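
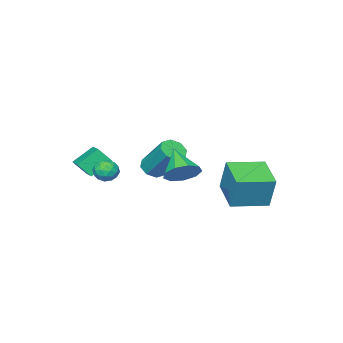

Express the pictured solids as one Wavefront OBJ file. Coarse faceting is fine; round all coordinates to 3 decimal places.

v 0.125 -1.366 0.396
v 0.796 -1.589 0.579
v 0.826 -0.176 2.186
v 0.155 0.046 2.004
v 0.803 -1.169 0.21
v 0.833 0.244 1.817
v 0.412 -0.865 -0.05
v 0.443 0.548 1.558
v -0.146 -0.855 -0.048
v -0.116 0.558 1.559
v -0.546 -1.144 0.214
v -0.516 0.269 1.821
v -0.553 -1.564 0.583
v -0.523 -0.151 2.19
v -0.163 -1.868 0.842
v -0.132 -0.455 2.45
v 0.396 -1.878 0.841
v 0.426 -0.465 2.448
v 3.053 -2.982 0.394
v 3.473 -3.511 1.145
v 2.052 -2.592 1.228
v 2.472 -3.121 1.979
v 3.828 -1.819 0.781
v 4.248 -2.348 1.532
v 2.827 -1.429 1.615
v 3.247 -1.958 2.366
v 3.402 3.743 2.438
v 4.257 3.461 2.628
v 2.798 2.617 3.482
v 4.088 3.919 3.025
v 3.599 4.295 3.148
v 3.017 4.413 2.938
v 2.615 4.217 2.495
v 2.582 3.8 2.025
v 2.932 3.356 1.748
v 3.502 3.093 1.795
v 4.025 3.135 2.142
v 3.284 -0.63 0.943
v 3.851 -0.359 1.211
v 3.489 -1.581 1.469
v 4.056 -1.31 1.737
v 3.442 -1.086 1.938
v 3.315 -0.498 1.612
v 4.025 -1.442 1.068
v 3.898 -0.854 0.742
v 4.309 -0.861 1.288
v 3.949 -0.641 1.826
v 3.391 -1.299 0.854
v 3.031 -1.079 1.392
v 3.549 -0.411 1.031
v 3.791 -1.529 1.649
v 3.43 -1.397 1.767
v 3.763 -1.238 1.925
v 3.235 -0.493 1.266
v 3.568 -0.334 1.424
v 3.328 -0.761 1.851
v 3.772 -1.606 1.256
v 4.105 -1.447 1.414
v 3.577 -0.702 0.755
v 3.91 -0.543 0.913
v 4.012 -1.179 0.829
v 4.152 -0.547 1.234
v 4.272 -1.105 1.543
v 4.254 -1.183 1.15
v 4.179 -0.838 0.958
v 3.94 -0.417 1.55
v 4.061 -0.976 1.859
v 3.7 -0.845 1.977
v 3.625 -0.499 1.786
v 4.209 -0.712 1.596
v 3.279 -0.964 0.821
v 3.4 -1.523 1.13
v 3.715 -1.441 0.894
v 3.64 -1.095 0.703
v 3.068 -0.835 1.137
v 3.188 -1.393 1.446
v 3.161 -1.102 1.722
v 3.086 -0.757 1.53
v 3.131 -1.228 1.084
v -3.398 2.342 -0.795
v -3.247 2.879 1.001
v -2.376 3.952 -1.362
v -2.225 4.489 0.433
v -1.715 1.331 -0.633
v -1.564 1.868 1.162
v -0.693 2.941 -1.201
v -0.542 3.478 0.595
f 2 1 5
f 2 5 3
f 3 5 6
f 3 6 4
f 5 1 7
f 5 7 6
f 6 7 8
f 6 8 4
f 7 1 9
f 7 9 8
f 8 9 10
f 8 10 4
f 9 1 11
f 9 11 10
f 10 11 12
f 10 12 4
f 11 1 13
f 11 13 12
f 12 13 14
f 12 14 4
f 13 1 15
f 13 15 14
f 14 15 16
f 14 16 4
f 15 1 17
f 15 17 16
f 16 17 18
f 16 18 4
f 17 1 2
f 17 2 18
f 18 2 3
f 18 3 4
f 20 22 19
f 23 20 19
f 19 22 21
f 21 23 19
f 20 26 22
f 24 20 23
f 24 26 20
f 22 26 21
f 25 23 21
f 21 26 25
f 25 24 23
f 26 24 25
f 28 27 30
f 28 30 29
f 30 27 31
f 30 31 29
f 31 27 32
f 31 32 29
f 32 27 33
f 32 33 29
f 33 27 34
f 33 34 29
f 34 27 35
f 34 35 29
f 35 27 36
f 35 36 29
f 36 27 37
f 36 37 29
f 37 27 28
f 37 28 29
f 38 75 54
f 75 49 78
f 54 78 43
f 75 78 54
f 38 54 50
f 54 43 55
f 50 55 39
f 54 55 50
f 38 50 59
f 50 39 60
f 59 60 45
f 50 60 59
f 38 59 71
f 59 45 74
f 71 74 48
f 59 74 71
f 38 71 75
f 71 48 79
f 75 79 49
f 71 79 75
f 39 55 66
f 55 43 69
f 66 69 47
f 55 69 66
f 43 78 56
f 78 49 77
f 56 77 42
f 78 77 56
f 49 79 76
f 79 48 72
f 76 72 40
f 79 72 76
f 48 74 73
f 74 45 61
f 73 61 44
f 74 61 73
f 45 60 65
f 60 39 62
f 65 62 46
f 60 62 65
f 41 67 53
f 67 47 68
f 53 68 42
f 67 68 53
f 41 53 51
f 53 42 52
f 51 52 40
f 53 52 51
f 41 51 58
f 51 40 57
f 58 57 44
f 51 57 58
f 41 58 63
f 58 44 64
f 63 64 46
f 58 64 63
f 41 63 67
f 63 46 70
f 67 70 47
f 63 70 67
f 42 68 56
f 68 47 69
f 56 69 43
f 68 69 56
f 40 52 76
f 52 42 77
f 76 77 49
f 52 77 76
f 44 57 73
f 57 40 72
f 73 72 48
f 57 72 73
f 46 64 65
f 64 44 61
f 65 61 45
f 64 61 65
f 47 70 66
f 70 46 62
f 66 62 39
f 70 62 66
f 81 83 80
f 84 81 80
f 80 83 82
f 82 84 80
f 81 87 83
f 85 81 84
f 85 87 81
f 83 87 82
f 86 84 82
f 82 87 86
f 86 85 84
f 87 85 86



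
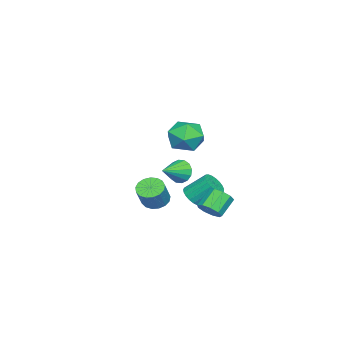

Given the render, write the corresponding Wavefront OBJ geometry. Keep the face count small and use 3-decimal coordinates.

v -0.15 2.333 -2.6
v 0.393 2.622 -2.074
v -0.646 2.937 -1.174
v -1.19 2.647 -1.7
v 0.222 3.027 -2.412
v -0.817 3.342 -1.512
v -0.123 3.106 -2.838
v -1.162 3.421 -1.939
v -0.481 2.824 -3.153
v -1.52 3.139 -2.253
v -0.684 2.311 -3.209
v -1.723 2.626 -2.309
v -0.638 1.809 -2.98
v -1.677 2.124 -2.08
v -0.364 1.552 -2.573
v -1.403 1.866 -1.673
v 0.01 1.66 -2.179
v -1.029 1.974 -1.279
v 0.309 2.083 -1.981
v -0.73 2.397 -1.082
v -3.383 -2.391 -3.977
v -2.765 -1.915 -4.406
v -1.859 -1.873 -3.051
v -2.477 -2.349 -2.623
v -3.024 -1.62 -4.241
v -2.119 -1.578 -2.886
v -3.366 -1.502 -4.016
v -2.461 -1.46 -2.662
v -3.712 -1.588 -3.782
v -2.806 -1.545 -2.428
v -3.982 -1.857 -3.593
v -3.077 -1.815 -2.239
v -4.115 -2.249 -3.492
v -3.21 -2.207 -2.137
v -4.08 -2.673 -3.502
v -3.175 -2.631 -2.147
v -3.886 -3.033 -3.621
v -2.98 -2.991 -2.266
v -3.576 -3.246 -3.821
v -2.67 -3.204 -2.467
v -3.222 -3.263 -4.058
v -2.316 -3.22 -2.703
v -2.905 -3.08 -4.275
v -1.999 -3.038 -2.921
v -2.697 -2.739 -4.425
v -1.791 -2.697 -3.07
v -2.646 -2.319 -4.472
v -1.741 -2.277 -3.117
v 1.025 2.441 3.446
v 2.2 2.347 3.134
v 1.26 0.993 4.766
v 2.435 0.899 4.454
v 2.038 1.889 5.047
v 1.893 2.784 4.231
v 1.567 0.556 3.669
v 1.422 1.451 2.853
v 2.536 1.183 3.272
v 2.826 2.006 4.124
v 0.634 1.334 3.776
v 0.924 2.157 4.628
v 1.143 1.087 0.872
v 1.517 1.349 0.167
v 2.537 0.593 1.428
v 1.531 1.691 0.436
v 1.441 1.871 0.821
v 1.27 1.84 1.22
v 1.066 1.608 1.526
v 0.882 1.236 1.656
v 0.769 0.824 1.576
v 0.755 0.482 1.307
v 0.846 0.303 0.922
v 1.016 0.333 0.523
v 1.22 0.565 0.217
v 1.404 0.937 0.087
v -2.402 0.391 -2.819
v -1.664 0.718 -2.961
v -1.979 1.935 -1.803
v -2.718 1.609 -1.661
v -1.859 0.882 -3.187
v -2.174 2.1 -2.029
v -2.148 0.962 -3.35
v -2.463 2.18 -2.191
v -2.481 0.943 -3.421
v -2.796 2.161 -2.262
v -2.8 0.829 -3.387
v -3.115 2.046 -2.229
v -3.051 0.639 -3.256
v -3.366 1.856 -2.097
v -3.189 0.406 -3.049
v -3.505 1.624 -1.89
v -3.192 0.171 -2.802
v -3.507 1.388 -1.644
v -3.058 -0.027 -2.559
v -3.373 1.191 -1.4
v -2.811 -0.152 -2.36
v -3.126 1.066 -1.201
v -2.493 -0.183 -2.241
v -2.808 1.035 -1.082
v -2.159 -0.115 -2.222
v -2.474 1.103 -1.063
v -1.868 0.041 -2.306
v -2.183 1.258 -1.147
v -1.669 0.257 -2.479
v -1.984 1.474 -1.32
v -1.597 0.496 -2.711
v -1.912 1.714 -1.552
f 2 1 5
f 2 5 3
f 3 5 6
f 3 6 4
f 5 1 7
f 5 7 6
f 6 7 8
f 6 8 4
f 7 1 9
f 7 9 8
f 8 9 10
f 8 10 4
f 9 1 11
f 9 11 10
f 10 11 12
f 10 12 4
f 11 1 13
f 11 13 12
f 12 13 14
f 12 14 4
f 13 1 15
f 13 15 14
f 14 15 16
f 14 16 4
f 15 1 17
f 15 17 16
f 16 17 18
f 16 18 4
f 17 1 19
f 17 19 18
f 18 19 20
f 18 20 4
f 19 1 2
f 19 2 20
f 20 2 3
f 20 3 4
f 22 21 25
f 22 25 23
f 23 25 26
f 23 26 24
f 25 21 27
f 25 27 26
f 26 27 28
f 26 28 24
f 27 21 29
f 27 29 28
f 28 29 30
f 28 30 24
f 29 21 31
f 29 31 30
f 30 31 32
f 30 32 24
f 31 21 33
f 31 33 32
f 32 33 34
f 32 34 24
f 33 21 35
f 33 35 34
f 34 35 36
f 34 36 24
f 35 21 37
f 35 37 36
f 36 37 38
f 36 38 24
f 37 21 39
f 37 39 38
f 38 39 40
f 38 40 24
f 39 21 41
f 39 41 40
f 40 41 42
f 40 42 24
f 41 21 43
f 41 43 42
f 42 43 44
f 42 44 24
f 43 21 45
f 43 45 44
f 44 45 46
f 44 46 24
f 45 21 47
f 45 47 46
f 46 47 48
f 46 48 24
f 47 21 22
f 47 22 48
f 48 22 23
f 48 23 24
f 49 60 54
f 49 54 50
f 49 50 56
f 49 56 59
f 49 59 60
f 50 54 58
f 54 60 53
f 60 59 51
f 59 56 55
f 56 50 57
f 52 58 53
f 52 53 51
f 52 51 55
f 52 55 57
f 52 57 58
f 53 58 54
f 51 53 60
f 55 51 59
f 57 55 56
f 58 57 50
f 62 61 64
f 62 64 63
f 64 61 65
f 64 65 63
f 65 61 66
f 65 66 63
f 66 61 67
f 66 67 63
f 67 61 68
f 67 68 63
f 68 61 69
f 68 69 63
f 69 61 70
f 69 70 63
f 70 61 71
f 70 71 63
f 71 61 72
f 71 72 63
f 72 61 73
f 72 73 63
f 73 61 74
f 73 74 63
f 74 61 62
f 74 62 63
f 76 75 79
f 76 79 77
f 77 79 80
f 77 80 78
f 79 75 81
f 79 81 80
f 80 81 82
f 80 82 78
f 81 75 83
f 81 83 82
f 82 83 84
f 82 84 78
f 83 75 85
f 83 85 84
f 84 85 86
f 84 86 78
f 85 75 87
f 85 87 86
f 86 87 88
f 86 88 78
f 87 75 89
f 87 89 88
f 88 89 90
f 88 90 78
f 89 75 91
f 89 91 90
f 90 91 92
f 90 92 78
f 91 75 93
f 91 93 92
f 92 93 94
f 92 94 78
f 93 75 95
f 93 95 94
f 94 95 96
f 94 96 78
f 95 75 97
f 95 97 96
f 96 97 98
f 96 98 78
f 97 75 99
f 97 99 98
f 98 99 100
f 98 100 78
f 99 75 101
f 99 101 100
f 100 101 102
f 100 102 78
f 101 75 103
f 101 103 102
f 102 103 104
f 102 104 78
f 103 75 105
f 103 105 104
f 104 105 106
f 104 106 78
f 105 75 76
f 105 76 106
f 106 76 77
f 106 77 78



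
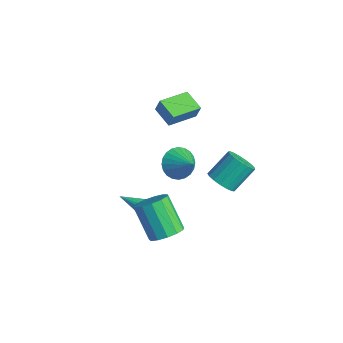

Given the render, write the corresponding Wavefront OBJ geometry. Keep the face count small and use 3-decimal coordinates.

v -2.879 1.101 3.377
v -2.576 1.205 4.24
v -3.044 2.857 3.224
v -2.742 2.961 4.087
v -1.638 1.179 2.933
v -1.336 1.283 3.796
v -1.804 2.935 2.78
v -1.501 3.039 3.643
v -4.4 3.433 -3.514
v -3.818 3.108 -4.338
v -3.04 3.567 -2.606
v -3.819 3.518 -4.396
v -3.909 3.914 -4.32
v -4.074 4.238 -4.122
v -4.288 4.438 -3.83
v -4.519 4.486 -3.491
v -4.733 4.373 -3.155
v -4.895 4.117 -2.873
v -4.982 3.757 -2.689
v -4.98 3.347 -2.631
v -4.89 2.951 -2.707
v -4.726 2.628 -2.906
v -4.511 2.427 -3.197
v -4.28 2.38 -3.537
v -4.067 2.492 -3.873
v -3.905 2.748 -4.154
v -1.467 0.202 -3.776
v -1.08 0.017 -3.161
v -3.053 -1.022 -3.144
v -1.249 0.287 -3.063
v -1.462 0.541 -3.107
v -1.676 0.727 -3.283
v -1.849 0.809 -3.556
v -1.946 0.771 -3.873
v -1.948 0.621 -4.171
v -1.855 0.387 -4.391
v -1.685 0.117 -4.488
v -1.472 -0.137 -4.445
v -1.258 -0.323 -4.269
v -1.086 -0.405 -3.995
v -0.989 -0.367 -3.678
v -0.987 -0.216 -3.38
v 0.668 2.95 -0.824
v 1.392 3.316 -1.19
v 1.356 4.596 0.018
v 0.632 4.23 0.384
v 1.068 3.502 -1.396
v 1.033 4.781 -0.188
v 0.653 3.561 -1.471
v 0.618 4.84 -0.263
v 0.242 3.48 -1.398
v 0.206 4.76 -0.19
v -0.073 3.278 -1.193
v -0.108 4.558 0.015
v -0.217 3.001 -0.904
v -0.253 4.28 0.304
v -0.159 2.712 -0.596
v -0.195 3.992 0.612
v 0.089 2.478 -0.341
v 0.053 3.757 0.867
v 0.469 2.352 -0.196
v 0.433 3.631 1.012
v 0.895 2.363 -0.195
v 0.859 3.642 1.013
v 1.269 2.508 -0.338
v 1.233 3.788 0.87
v 1.505 2.755 -0.593
v 1.469 4.035 0.615
v 1.549 3.047 -0.9
v 1.514 4.326 0.308
v 2.116 -1.189 -1.919
v 2.849 -1.008 -1.326
v 1.498 -1.151 0.391
v 0.764 -1.331 -0.201
v 2.636 -0.528 -1.455
v 1.284 -0.671 0.263
v 2.257 -0.258 -1.73
v 0.905 -0.401 -0.013
v 1.833 -0.283 -2.066
v 0.482 -0.426 -0.348
v 1.499 -0.596 -2.354
v 0.148 -0.739 -0.637
v 1.361 -1.096 -2.505
v 0.01 -1.239 -0.788
v 1.463 -1.627 -2.469
v 0.111 -1.77 -0.752
v 1.771 -2.018 -2.259
v 0.42 -2.161 -0.541
v 2.19 -2.145 -1.94
v 0.838 -2.288 -0.223
v 2.584 -1.969 -1.615
v 1.233 -2.112 0.102
v 2.83 -1.545 -1.386
v 1.479 -1.688 0.331
f 2 4 1
f 5 2 1
f 1 4 3
f 3 5 1
f 2 8 4
f 6 2 5
f 6 8 2
f 4 8 3
f 7 5 3
f 3 8 7
f 7 6 5
f 8 6 7
f 10 9 12
f 10 12 11
f 12 9 13
f 12 13 11
f 13 9 14
f 13 14 11
f 14 9 15
f 14 15 11
f 15 9 16
f 15 16 11
f 16 9 17
f 16 17 11
f 17 9 18
f 17 18 11
f 18 9 19
f 18 19 11
f 19 9 20
f 19 20 11
f 20 9 21
f 20 21 11
f 21 9 22
f 21 22 11
f 22 9 23
f 22 23 11
f 23 9 24
f 23 24 11
f 24 9 25
f 24 25 11
f 25 9 26
f 25 26 11
f 26 9 10
f 26 10 11
f 28 27 30
f 28 30 29
f 30 27 31
f 30 31 29
f 31 27 32
f 31 32 29
f 32 27 33
f 32 33 29
f 33 27 34
f 33 34 29
f 34 27 35
f 34 35 29
f 35 27 36
f 35 36 29
f 36 27 37
f 36 37 29
f 37 27 38
f 37 38 29
f 38 27 39
f 38 39 29
f 39 27 40
f 39 40 29
f 40 27 41
f 40 41 29
f 41 27 42
f 41 42 29
f 42 27 28
f 42 28 29
f 44 43 47
f 44 47 45
f 45 47 48
f 45 48 46
f 47 43 49
f 47 49 48
f 48 49 50
f 48 50 46
f 49 43 51
f 49 51 50
f 50 51 52
f 50 52 46
f 51 43 53
f 51 53 52
f 52 53 54
f 52 54 46
f 53 43 55
f 53 55 54
f 54 55 56
f 54 56 46
f 55 43 57
f 55 57 56
f 56 57 58
f 56 58 46
f 57 43 59
f 57 59 58
f 58 59 60
f 58 60 46
f 59 43 61
f 59 61 60
f 60 61 62
f 60 62 46
f 61 43 63
f 61 63 62
f 62 63 64
f 62 64 46
f 63 43 65
f 63 65 64
f 64 65 66
f 64 66 46
f 65 43 67
f 65 67 66
f 66 67 68
f 66 68 46
f 67 43 69
f 67 69 68
f 68 69 70
f 68 70 46
f 69 43 44
f 69 44 70
f 70 44 45
f 70 45 46
f 72 71 75
f 72 75 73
f 73 75 76
f 73 76 74
f 75 71 77
f 75 77 76
f 76 77 78
f 76 78 74
f 77 71 79
f 77 79 78
f 78 79 80
f 78 80 74
f 79 71 81
f 79 81 80
f 80 81 82
f 80 82 74
f 81 71 83
f 81 83 82
f 82 83 84
f 82 84 74
f 83 71 85
f 83 85 84
f 84 85 86
f 84 86 74
f 85 71 87
f 85 87 86
f 86 87 88
f 86 88 74
f 87 71 89
f 87 89 88
f 88 89 90
f 88 90 74
f 89 71 91
f 89 91 90
f 90 91 92
f 90 92 74
f 91 71 93
f 91 93 92
f 92 93 94
f 92 94 74
f 93 71 72
f 93 72 94
f 94 72 73
f 94 73 74



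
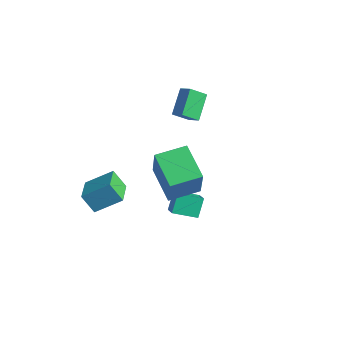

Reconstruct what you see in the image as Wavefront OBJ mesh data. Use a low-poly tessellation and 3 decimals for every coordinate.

v -1.394 -3.41 -4.438
v -2.036 -3.729 -3.414
v -0.522 -2.229 -3.524
v -1.164 -2.548 -2.5
v -0.276 -4.512 -4.08
v -0.918 -4.831 -3.056
v 0.596 -3.331 -3.166
v -0.046 -3.65 -2.142
v 2.032 -2.521 -0.039
v 2.71 -2.962 1.932
v 2.586 -0.901 0.134
v 3.264 -1.343 2.104
v 3.896 -3.077 -0.804
v 4.574 -3.519 1.166
v 4.45 -1.458 -0.632
v 5.128 -1.899 1.339
v 1.664 -1.245 -4.49
v 2.418 -1.603 -3.958
v 1.321 -0.569 -3.547
v 2.075 -0.927 -3.015
v 2.485 -0.193 -4.945
v 3.239 -0.551 -4.413
v 2.142 0.483 -4.002
v 2.896 0.125 -3.47
v -1.09 2.498 -1.154
v -1.438 1.627 -0.422
v -1.788 3.65 -0.117
v -2.136 2.779 0.616
v -0.364 2.561 -0.736
v -0.712 1.69 -0.003
v -1.062 3.713 0.302
v -1.41 2.842 1.034
f 2 4 1
f 5 2 1
f 1 4 3
f 3 5 1
f 2 8 4
f 6 2 5
f 6 8 2
f 4 8 3
f 7 5 3
f 3 8 7
f 7 6 5
f 8 6 7
f 10 12 9
f 13 10 9
f 9 12 11
f 11 13 9
f 10 16 12
f 14 10 13
f 14 16 10
f 12 16 11
f 15 13 11
f 11 16 15
f 15 14 13
f 16 14 15
f 18 20 17
f 21 18 17
f 17 20 19
f 19 21 17
f 18 24 20
f 22 18 21
f 22 24 18
f 20 24 19
f 23 21 19
f 19 24 23
f 23 22 21
f 24 22 23
f 26 28 25
f 29 26 25
f 25 28 27
f 27 29 25
f 26 32 28
f 30 26 29
f 30 32 26
f 28 32 27
f 31 29 27
f 27 32 31
f 31 30 29
f 32 30 31



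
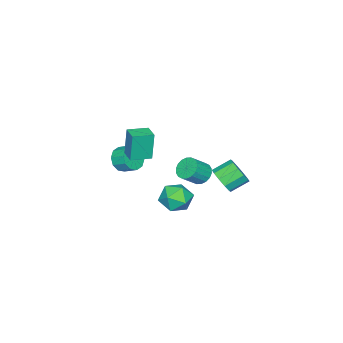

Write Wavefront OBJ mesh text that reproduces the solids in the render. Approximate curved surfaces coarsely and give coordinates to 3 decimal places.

v 1.17 3.485 -2.16
v 1.842 4.108 -1.953
v 0.963 4.838 -1.293
v 0.29 4.215 -1.5
v 1.598 4.268 -2.455
v 0.719 4.998 -1.795
v 1.19 4.129 -2.845
v 0.311 4.859 -2.184
v 0.774 3.744 -2.973
v -0.105 4.474 -2.312
v 0.509 3.26 -2.79
v -0.37 3.99 -2.13
v 0.497 2.862 -2.367
v -0.382 3.592 -1.707
v 0.741 2.702 -1.865
v -0.138 3.432 -1.205
v 1.149 2.841 -1.476
v 0.27 3.571 -0.815
v 1.565 3.226 -1.348
v 0.686 3.956 -0.687
v 1.83 3.71 -1.53
v 0.951 4.44 -0.87
v -0.359 -4.43 -4.139
v 0.382 -4.693 -3.644
v 0.381 -3.792 -3.165
v -0.361 -3.53 -3.661
v 0.57 -4.438 -4.123
v 0.569 -3.537 -3.645
v 0.403 -4.18 -4.609
v 0.402 -3.279 -4.13
v -0.055 -4.018 -4.915
v -0.056 -3.117 -4.437
v -0.63 -4.013 -4.925
v -0.631 -3.112 -4.447
v -1.101 -4.168 -4.635
v -1.102 -3.267 -4.156
v -1.289 -4.423 -4.155
v -1.29 -3.522 -3.677
v -1.122 -4.681 -3.67
v -1.123 -3.78 -3.191
v -0.664 -4.843 -3.363
v -0.665 -3.942 -2.885
v -0.089 -4.848 -3.353
v -0.09 -3.947 -2.875
v 1.932 2.126 -3.451
v 3.041 2.24 -3.435
v 2.119 0.36 -3.765
v 3.228 0.474 -3.749
v 2.641 0.597 -2.809
v 2.525 1.688 -2.615
v 2.635 0.912 -4.585
v 2.519 2.003 -4.391
v 3.475 1.49 -4.135
v 3.479 1.295 -3.038
v 1.681 1.305 -4.162
v 1.685 1.11 -3.065
v -1.671 0.412 -4.412
v -1.215 0.115 -5.025
v -0.252 -0.31 -4.101
v -0.709 -0.012 -3.488
v -1.094 0.458 -4.992
v -0.131 0.033 -4.069
v -1.088 0.792 -4.845
v -0.125 0.367 -3.922
v -1.197 1.051 -4.612
v -0.235 0.626 -3.689
v -1.4 1.183 -4.339
v -0.438 0.758 -3.416
v -1.657 1.163 -4.081
v -0.695 0.738 -3.158
v -1.917 0.994 -3.888
v -0.954 0.569 -2.965
v -2.128 0.71 -3.799
v -1.165 0.285 -2.875
v -2.249 0.367 -3.831
v -1.286 -0.058 -2.908
v -2.255 0.033 -3.978
v -1.292 -0.392 -3.055
v -2.145 -0.226 -4.211
v -1.183 -0.651 -3.288
v -1.942 -0.358 -4.484
v -0.98 -0.783 -3.561
v -1.685 -0.338 -4.742
v -0.723 -0.763 -3.819
v -1.426 -0.169 -4.935
v -0.463 -0.594 -4.012
v 1.271 -3.107 -2.102
v 1.035 -3.085 -0.176
v 0.231 -2.257 -2.239
v -0.005 -2.236 -0.314
v 1.965 -2.244 -2.026
v 1.729 -2.223 -0.101
v 0.925 -1.395 -2.164
v 0.689 -1.373 -0.238
f 2 1 5
f 2 5 3
f 3 5 6
f 3 6 4
f 5 1 7
f 5 7 6
f 6 7 8
f 6 8 4
f 7 1 9
f 7 9 8
f 8 9 10
f 8 10 4
f 9 1 11
f 9 11 10
f 10 11 12
f 10 12 4
f 11 1 13
f 11 13 12
f 12 13 14
f 12 14 4
f 13 1 15
f 13 15 14
f 14 15 16
f 14 16 4
f 15 1 17
f 15 17 16
f 16 17 18
f 16 18 4
f 17 1 19
f 17 19 18
f 18 19 20
f 18 20 4
f 19 1 21
f 19 21 20
f 20 21 22
f 20 22 4
f 21 1 2
f 21 2 22
f 22 2 3
f 22 3 4
f 24 23 27
f 24 27 25
f 25 27 28
f 25 28 26
f 27 23 29
f 27 29 28
f 28 29 30
f 28 30 26
f 29 23 31
f 29 31 30
f 30 31 32
f 30 32 26
f 31 23 33
f 31 33 32
f 32 33 34
f 32 34 26
f 33 23 35
f 33 35 34
f 34 35 36
f 34 36 26
f 35 23 37
f 35 37 36
f 36 37 38
f 36 38 26
f 37 23 39
f 37 39 38
f 38 39 40
f 38 40 26
f 39 23 41
f 39 41 40
f 40 41 42
f 40 42 26
f 41 23 43
f 41 43 42
f 42 43 44
f 42 44 26
f 43 23 24
f 43 24 44
f 44 24 25
f 44 25 26
f 45 56 50
f 45 50 46
f 45 46 52
f 45 52 55
f 45 55 56
f 46 50 54
f 50 56 49
f 56 55 47
f 55 52 51
f 52 46 53
f 48 54 49
f 48 49 47
f 48 47 51
f 48 51 53
f 48 53 54
f 49 54 50
f 47 49 56
f 51 47 55
f 53 51 52
f 54 53 46
f 58 57 61
f 58 61 59
f 59 61 62
f 59 62 60
f 61 57 63
f 61 63 62
f 62 63 64
f 62 64 60
f 63 57 65
f 63 65 64
f 64 65 66
f 64 66 60
f 65 57 67
f 65 67 66
f 66 67 68
f 66 68 60
f 67 57 69
f 67 69 68
f 68 69 70
f 68 70 60
f 69 57 71
f 69 71 70
f 70 71 72
f 70 72 60
f 71 57 73
f 71 73 72
f 72 73 74
f 72 74 60
f 73 57 75
f 73 75 74
f 74 75 76
f 74 76 60
f 75 57 77
f 75 77 76
f 76 77 78
f 76 78 60
f 77 57 79
f 77 79 78
f 78 79 80
f 78 80 60
f 79 57 81
f 79 81 80
f 80 81 82
f 80 82 60
f 81 57 83
f 81 83 82
f 82 83 84
f 82 84 60
f 83 57 85
f 83 85 84
f 84 85 86
f 84 86 60
f 85 57 58
f 85 58 86
f 86 58 59
f 86 59 60
f 88 90 87
f 91 88 87
f 87 90 89
f 89 91 87
f 88 94 90
f 92 88 91
f 92 94 88
f 90 94 89
f 93 91 89
f 89 94 93
f 93 92 91
f 94 92 93



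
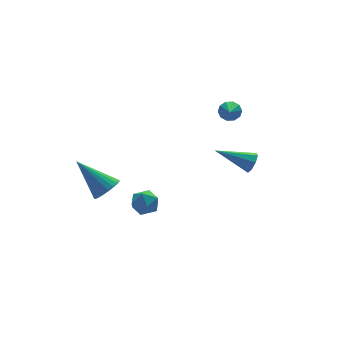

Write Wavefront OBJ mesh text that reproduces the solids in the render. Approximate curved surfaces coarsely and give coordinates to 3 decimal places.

v 3.823 0.611 0.798
v 4.076 0.778 1.233
v 3.337 -0.171 1.382
v 3.792 0.94 1.213
v 3.52 0.976 1.035
v 3.363 0.873 0.766
v 3.382 0.67 0.51
v 3.569 0.444 0.364
v 3.853 0.282 0.383
v 4.126 0.246 0.562
v 4.283 0.349 0.83
v 4.264 0.552 1.086
v -1.656 1.852 -3.29
v -1 2.177 -3.183
v -2.504 3.108 -1.91
v -1.119 2.347 -3.41
v -1.33 2.431 -3.617
v -1.598 2.415 -3.767
v -1.876 2.302 -3.835
v -2.116 2.111 -3.809
v -2.276 1.875 -3.693
v -2.329 1.635 -3.507
v -2.266 1.433 -3.284
v -2.097 1.303 -3.062
v -1.851 1.269 -2.88
v -1.572 1.335 -2.768
v -1.307 1.49 -2.747
v -1.103 1.708 -2.82
v -0.994 1.951 -2.974
v -1.941 -2.633 -0.112
v -1.702 -2.952 -0.667
v -2.958 -3.008 -0.333
v -2.719 -3.327 -0.888
v -2.543 -3.547 -0.265
v -1.915 -3.316 -0.129
v -2.745 -2.644 -0.871
v -2.117 -2.413 -0.735
v -2.199 -2.959 -1.136
v -2.075 -3.517 -0.762
v -2.585 -2.443 -0.238
v -2.461 -3.001 0.136
v 2.904 -2.826 -0.045
v 3.241 -2.606 0.314
v 1.576 -1.954 0.665
v 3.206 -2.379 -0.03
v 2.994 -2.414 -0.383
v 2.729 -2.691 -0.538
v 2.566 -3.047 -0.405
v 2.601 -3.273 -0.061
v 2.813 -3.238 0.292
v 3.078 -2.962 0.447
f 2 1 4
f 2 4 3
f 4 1 5
f 4 5 3
f 5 1 6
f 5 6 3
f 6 1 7
f 6 7 3
f 7 1 8
f 7 8 3
f 8 1 9
f 8 9 3
f 9 1 10
f 9 10 3
f 10 1 11
f 10 11 3
f 11 1 12
f 11 12 3
f 12 1 2
f 12 2 3
f 14 13 16
f 14 16 15
f 16 13 17
f 16 17 15
f 17 13 18
f 17 18 15
f 18 13 19
f 18 19 15
f 19 13 20
f 19 20 15
f 20 13 21
f 20 21 15
f 21 13 22
f 21 22 15
f 22 13 23
f 22 23 15
f 23 13 24
f 23 24 15
f 24 13 25
f 24 25 15
f 25 13 26
f 25 26 15
f 26 13 27
f 26 27 15
f 27 13 28
f 27 28 15
f 28 13 29
f 28 29 15
f 29 13 14
f 29 14 15
f 30 41 35
f 30 35 31
f 30 31 37
f 30 37 40
f 30 40 41
f 31 35 39
f 35 41 34
f 41 40 32
f 40 37 36
f 37 31 38
f 33 39 34
f 33 34 32
f 33 32 36
f 33 36 38
f 33 38 39
f 34 39 35
f 32 34 41
f 36 32 40
f 38 36 37
f 39 38 31
f 43 42 45
f 43 45 44
f 45 42 46
f 45 46 44
f 46 42 47
f 46 47 44
f 47 42 48
f 47 48 44
f 48 42 49
f 48 49 44
f 49 42 50
f 49 50 44
f 50 42 51
f 50 51 44
f 51 42 43
f 51 43 44



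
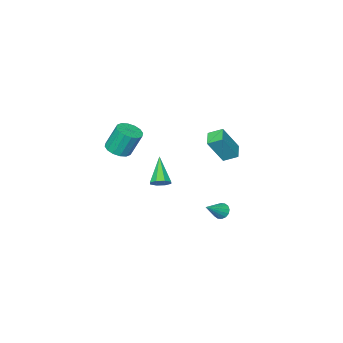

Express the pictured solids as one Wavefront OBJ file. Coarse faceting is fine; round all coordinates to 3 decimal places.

v 1.627 -3.271 1.667
v 2.106 -2.541 1.558
v 1.632 -1.979 3.244
v 1.153 -2.709 3.353
v 1.691 -2.433 1.405
v 1.217 -1.871 3.092
v 1.258 -2.55 1.323
v 0.784 -1.988 3.009
v 0.924 -2.86 1.332
v 0.451 -2.298 3.019
v 0.779 -3.28 1.431
v 0.305 -2.718 3.118
v 0.861 -3.698 1.594
v 0.387 -3.135 3.28
v 1.148 -4.001 1.776
v 0.674 -3.439 3.462
v 1.563 -4.109 1.928
v 1.089 -3.547 3.615
v 1.996 -3.992 2.011
v 1.522 -3.43 3.697
v 2.329 -3.682 2.001
v 1.856 -3.12 3.688
v 2.475 -3.262 1.902
v 2.001 -2.7 3.589
v 2.393 -2.845 1.74
v 1.919 -2.282 3.426
v -1.206 2.891 -2.158
v -0.859 2.95 -2.644
v 0.126 2.949 -1.202
v -0.932 3.241 -2.561
v -1.077 3.437 -2.37
v -1.257 3.488 -2.122
v -1.424 3.378 -1.884
v -1.532 3.138 -1.719
v -1.552 2.832 -1.672
v -1.48 2.542 -1.755
v -1.334 2.345 -1.946
v -1.154 2.294 -2.194
v -0.988 2.404 -2.432
v -0.88 2.644 -2.597
v -4.581 -0.494 0.295
v -5.146 0.254 0.767
v -3.808 0.275 -0.001
v -4.373 1.024 0.471
v -3.547 -0.844 2.089
v -4.112 -0.095 2.561
v -2.774 -0.074 1.793
v -3.339 0.674 2.265
v 4.373 3.729 3.084
v 4.942 3.461 3.247
v 3.467 2.611 4.416
v 4.838 3.866 3.516
v 4.462 4.191 3.533
v 4.033 4.245 3.286
v 3.803 3.996 2.922
v 3.907 3.591 2.652
v 4.284 3.267 2.636
v 4.712 3.213 2.882
f 2 1 5
f 2 5 3
f 3 5 6
f 3 6 4
f 5 1 7
f 5 7 6
f 6 7 8
f 6 8 4
f 7 1 9
f 7 9 8
f 8 9 10
f 8 10 4
f 9 1 11
f 9 11 10
f 10 11 12
f 10 12 4
f 11 1 13
f 11 13 12
f 12 13 14
f 12 14 4
f 13 1 15
f 13 15 14
f 14 15 16
f 14 16 4
f 15 1 17
f 15 17 16
f 16 17 18
f 16 18 4
f 17 1 19
f 17 19 18
f 18 19 20
f 18 20 4
f 19 1 21
f 19 21 20
f 20 21 22
f 20 22 4
f 21 1 23
f 21 23 22
f 22 23 24
f 22 24 4
f 23 1 25
f 23 25 24
f 24 25 26
f 24 26 4
f 25 1 2
f 25 2 26
f 26 2 3
f 26 3 4
f 28 27 30
f 28 30 29
f 30 27 31
f 30 31 29
f 31 27 32
f 31 32 29
f 32 27 33
f 32 33 29
f 33 27 34
f 33 34 29
f 34 27 35
f 34 35 29
f 35 27 36
f 35 36 29
f 36 27 37
f 36 37 29
f 37 27 38
f 37 38 29
f 38 27 39
f 38 39 29
f 39 27 40
f 39 40 29
f 40 27 28
f 40 28 29
f 42 44 41
f 45 42 41
f 41 44 43
f 43 45 41
f 42 48 44
f 46 42 45
f 46 48 42
f 44 48 43
f 47 45 43
f 43 48 47
f 47 46 45
f 48 46 47
f 50 49 52
f 50 52 51
f 52 49 53
f 52 53 51
f 53 49 54
f 53 54 51
f 54 49 55
f 54 55 51
f 55 49 56
f 55 56 51
f 56 49 57
f 56 57 51
f 57 49 58
f 57 58 51
f 58 49 50
f 58 50 51



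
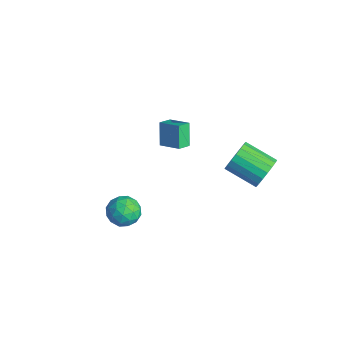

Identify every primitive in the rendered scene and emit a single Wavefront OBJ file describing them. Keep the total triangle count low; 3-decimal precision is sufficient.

v 0.408 -2.092 -1.161
v 1.151 -2.464 -0.606
v 0.469 -3.396 -2.114
v 1.212 -3.768 -1.559
v 0.289 -3.704 -1.181
v 0.251 -2.898 -0.592
v 1.369 -2.962 -2.128
v 1.331 -2.156 -1.539
v 1.744 -3.001 -1.203
v 1.077 -3.46 -0.618
v 0.543 -2.4 -2.102
v -0.124 -2.859 -1.517
v 0.774 -2.164 -0.8
v 0.846 -3.696 -1.92
v 0.304 -3.659 -1.698
v 0.74 -3.877 -1.372
v 0.245 -2.419 -0.792
v 0.682 -2.637 -0.465
v 0.175 -3.366 -0.804
v 0.938 -3.223 -2.255
v 1.375 -3.441 -1.928
v 0.88 -1.983 -1.348
v 1.316 -2.201 -1.022
v 1.445 -2.494 -1.916
v 1.559 -2.698 -0.824
v 1.595 -3.464 -1.384
v 1.688 -2.991 -1.719
v 1.665 -2.517 -1.373
v 1.167 -2.967 -0.48
v 1.203 -3.734 -1.041
v 0.661 -3.696 -0.819
v 0.638 -3.223 -0.473
v 1.516 -3.283 -0.831
v 0.417 -2.126 -1.679
v 0.453 -2.893 -2.24
v 0.982 -2.637 -2.247
v 0.959 -2.164 -1.901
v 0.025 -2.396 -1.336
v 0.061 -3.162 -1.896
v -0.045 -3.343 -1.347
v -0.068 -2.869 -1.001
v 0.104 -2.577 -1.889
v 4.274 3.568 2.307
v 4.851 3.307 3.054
v 3.423 2.231 3.781
v 2.846 2.492 3.033
v 4.656 3.667 3.204
v 3.228 2.591 3.93
v 4.385 4.007 3.175
v 2.957 2.932 3.902
v 4.092 4.261 2.975
v 2.664 3.185 3.702
v 3.835 4.377 2.642
v 2.407 3.302 3.369
v 3.665 4.333 2.243
v 2.237 3.258 2.97
v 3.616 4.137 1.856
v 2.188 3.062 2.583
v 3.697 3.829 1.559
v 2.269 2.753 2.286
v 3.892 3.469 1.41
v 2.464 2.393 2.136
v 4.163 3.128 1.438
v 2.735 2.053 2.165
v 4.456 2.875 1.638
v 3.028 1.799 2.365
v 4.713 2.758 1.971
v 3.285 1.683 2.698
v 4.883 2.802 2.37
v 3.455 1.727 3.097
v 4.932 2.998 2.757
v 3.504 1.923 3.484
v -3.559 1.258 0.518
v -2.444 1.877 0.96
v -3.848 2.026 0.171
v -2.732 2.645 0.614
v -2.868 0.935 -0.774
v -1.752 1.554 -0.331
v -3.156 1.703 -1.12
v -2.041 2.322 -0.678
f 1 38 17
f 38 12 41
f 17 41 6
f 38 41 17
f 1 17 13
f 17 6 18
f 13 18 2
f 17 18 13
f 1 13 22
f 13 2 23
f 22 23 8
f 13 23 22
f 1 22 34
f 22 8 37
f 34 37 11
f 22 37 34
f 1 34 38
f 34 11 42
f 38 42 12
f 34 42 38
f 2 18 29
f 18 6 32
f 29 32 10
f 18 32 29
f 6 41 19
f 41 12 40
f 19 40 5
f 41 40 19
f 12 42 39
f 42 11 35
f 39 35 3
f 42 35 39
f 11 37 36
f 37 8 24
f 36 24 7
f 37 24 36
f 8 23 28
f 23 2 25
f 28 25 9
f 23 25 28
f 4 30 16
f 30 10 31
f 16 31 5
f 30 31 16
f 4 16 14
f 16 5 15
f 14 15 3
f 16 15 14
f 4 14 21
f 14 3 20
f 21 20 7
f 14 20 21
f 4 21 26
f 21 7 27
f 26 27 9
f 21 27 26
f 4 26 30
f 26 9 33
f 30 33 10
f 26 33 30
f 5 31 19
f 31 10 32
f 19 32 6
f 31 32 19
f 3 15 39
f 15 5 40
f 39 40 12
f 15 40 39
f 7 20 36
f 20 3 35
f 36 35 11
f 20 35 36
f 9 27 28
f 27 7 24
f 28 24 8
f 27 24 28
f 10 33 29
f 33 9 25
f 29 25 2
f 33 25 29
f 44 43 47
f 44 47 45
f 45 47 48
f 45 48 46
f 47 43 49
f 47 49 48
f 48 49 50
f 48 50 46
f 49 43 51
f 49 51 50
f 50 51 52
f 50 52 46
f 51 43 53
f 51 53 52
f 52 53 54
f 52 54 46
f 53 43 55
f 53 55 54
f 54 55 56
f 54 56 46
f 55 43 57
f 55 57 56
f 56 57 58
f 56 58 46
f 57 43 59
f 57 59 58
f 58 59 60
f 58 60 46
f 59 43 61
f 59 61 60
f 60 61 62
f 60 62 46
f 61 43 63
f 61 63 62
f 62 63 64
f 62 64 46
f 63 43 65
f 63 65 64
f 64 65 66
f 64 66 46
f 65 43 67
f 65 67 66
f 66 67 68
f 66 68 46
f 67 43 69
f 67 69 68
f 68 69 70
f 68 70 46
f 69 43 71
f 69 71 70
f 70 71 72
f 70 72 46
f 71 43 44
f 71 44 72
f 72 44 45
f 72 45 46
f 74 76 73
f 77 74 73
f 73 76 75
f 75 77 73
f 74 80 76
f 78 74 77
f 78 80 74
f 76 80 75
f 79 77 75
f 75 80 79
f 79 78 77
f 80 78 79



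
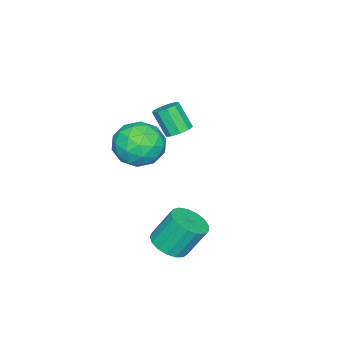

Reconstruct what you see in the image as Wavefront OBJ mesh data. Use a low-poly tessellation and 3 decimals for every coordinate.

v 1.321 3.578 -1.492
v 1.901 4.21 -1.637
v 1.478 4.915 -0.252
v 0.899 4.282 -0.108
v 1.552 4.352 -1.815
v 1.13 5.056 -0.431
v 1.151 4.316 -1.92
v 0.728 5.02 -0.535
v 0.788 4.111 -1.926
v 0.366 4.815 -0.542
v 0.548 3.784 -1.833
v 0.125 4.488 -0.449
v 0.485 3.41 -1.662
v 0.062 4.114 -0.278
v 0.613 3.074 -1.452
v 0.191 3.778 -0.068
v 0.904 2.854 -1.252
v 0.481 3.558 0.133
v 1.29 2.799 -1.106
v 0.867 3.503 0.279
v 1.684 2.923 -1.049
v 1.261 3.627 0.336
v 1.994 3.197 -1.093
v 1.571 3.901 0.291
v 2.15 3.558 -1.229
v 1.728 4.262 0.156
v 2.117 3.924 -1.425
v 1.694 4.628 -0.041
v -3.139 1.473 1.782
v -2.676 1.785 2.028
v -2.799 1.06 3.183
v -3.261 0.747 2.938
v -3.037 1.977 2.11
v -3.16 1.252 3.265
v -3.446 1.933 2.038
v -3.569 1.208 3.194
v -3.711 1.674 1.847
v -3.834 0.948 3.003
v -3.708 1.32 1.626
v -3.831 0.595 2.781
v -3.439 1.038 1.477
v -3.562 0.313 2.633
v -3.029 0.959 1.472
v -3.152 0.234 2.627
v -2.671 1.121 1.611
v -2.794 0.395 2.767
v -2.531 1.447 1.831
v -2.654 0.722 2.986
v 0.02 2.406 3.861
v 0.561 2.637 2.89
v 1.499 1.503 4.47
v 2.04 1.734 3.499
v 1.812 2.569 4.234
v 0.897 3.127 3.858
v 1.163 1.013 3.502
v 0.248 1.571 3.126
v 1.267 1.776 2.668
v 1.668 2.738 3.12
v 0.392 1.402 4.24
v 0.793 2.364 4.692
v 0.16 2.601 3.322
v 1.9 1.539 4.038
v 1.765 2.029 4.47
v 2.083 2.165 3.899
v 0.358 2.889 3.891
v 0.676 3.025 3.32
v 1.411 2.984 4.11
v 1.384 1.115 4.04
v 1.702 1.251 3.469
v -0.023 1.975 3.461
v 0.295 2.111 2.89
v 0.649 1.156 3.25
v 0.894 2.231 2.621
v 1.763 1.7 2.979
v 1.248 1.276 2.981
v 0.71 1.604 2.759
v 1.129 2.796 2.887
v 1.999 2.265 3.245
v 1.865 2.756 3.677
v 1.327 3.084 3.456
v 1.545 2.29 2.756
v 0.061 1.875 4.115
v 0.931 1.344 4.473
v 0.733 1.056 3.904
v 0.195 1.384 3.683
v 0.297 2.44 4.381
v 1.166 1.909 4.739
v 1.35 2.536 4.601
v 0.812 2.864 4.379
v 0.515 1.85 4.604
f 2 1 5
f 2 5 3
f 3 5 6
f 3 6 4
f 5 1 7
f 5 7 6
f 6 7 8
f 6 8 4
f 7 1 9
f 7 9 8
f 8 9 10
f 8 10 4
f 9 1 11
f 9 11 10
f 10 11 12
f 10 12 4
f 11 1 13
f 11 13 12
f 12 13 14
f 12 14 4
f 13 1 15
f 13 15 14
f 14 15 16
f 14 16 4
f 15 1 17
f 15 17 16
f 16 17 18
f 16 18 4
f 17 1 19
f 17 19 18
f 18 19 20
f 18 20 4
f 19 1 21
f 19 21 20
f 20 21 22
f 20 22 4
f 21 1 23
f 21 23 22
f 22 23 24
f 22 24 4
f 23 1 25
f 23 25 24
f 24 25 26
f 24 26 4
f 25 1 27
f 25 27 26
f 26 27 28
f 26 28 4
f 27 1 2
f 27 2 28
f 28 2 3
f 28 3 4
f 30 29 33
f 30 33 31
f 31 33 34
f 31 34 32
f 33 29 35
f 33 35 34
f 34 35 36
f 34 36 32
f 35 29 37
f 35 37 36
f 36 37 38
f 36 38 32
f 37 29 39
f 37 39 38
f 38 39 40
f 38 40 32
f 39 29 41
f 39 41 40
f 40 41 42
f 40 42 32
f 41 29 43
f 41 43 42
f 42 43 44
f 42 44 32
f 43 29 45
f 43 45 44
f 44 45 46
f 44 46 32
f 45 29 47
f 45 47 46
f 46 47 48
f 46 48 32
f 47 29 30
f 47 30 48
f 48 30 31
f 48 31 32
f 49 86 65
f 86 60 89
f 65 89 54
f 86 89 65
f 49 65 61
f 65 54 66
f 61 66 50
f 65 66 61
f 49 61 70
f 61 50 71
f 70 71 56
f 61 71 70
f 49 70 82
f 70 56 85
f 82 85 59
f 70 85 82
f 49 82 86
f 82 59 90
f 86 90 60
f 82 90 86
f 50 66 77
f 66 54 80
f 77 80 58
f 66 80 77
f 54 89 67
f 89 60 88
f 67 88 53
f 89 88 67
f 60 90 87
f 90 59 83
f 87 83 51
f 90 83 87
f 59 85 84
f 85 56 72
f 84 72 55
f 85 72 84
f 56 71 76
f 71 50 73
f 76 73 57
f 71 73 76
f 52 78 64
f 78 58 79
f 64 79 53
f 78 79 64
f 52 64 62
f 64 53 63
f 62 63 51
f 64 63 62
f 52 62 69
f 62 51 68
f 69 68 55
f 62 68 69
f 52 69 74
f 69 55 75
f 74 75 57
f 69 75 74
f 52 74 78
f 74 57 81
f 78 81 58
f 74 81 78
f 53 79 67
f 79 58 80
f 67 80 54
f 79 80 67
f 51 63 87
f 63 53 88
f 87 88 60
f 63 88 87
f 55 68 84
f 68 51 83
f 84 83 59
f 68 83 84
f 57 75 76
f 75 55 72
f 76 72 56
f 75 72 76
f 58 81 77
f 81 57 73
f 77 73 50
f 81 73 77



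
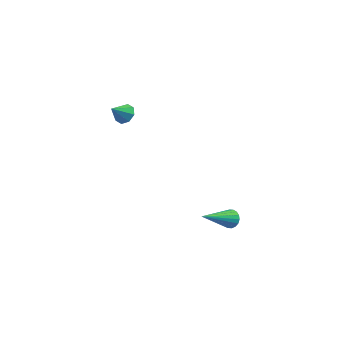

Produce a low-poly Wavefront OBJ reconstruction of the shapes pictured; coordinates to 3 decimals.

v -3.332 -3.31 2.778
v -2.968 -3.087 3.186
v -3.708 -3.95 3.462
v -3.364 -2.871 3.171
v -3.741 -2.911 2.926
v -3.878 -3.185 2.594
v -3.695 -3.532 2.37
v -3.299 -3.748 2.385
v -2.922 -3.708 2.63
v -2.785 -3.434 2.962
v 1.668 -2.383 -3.936
v 1.9 -2.185 -3.491
v 0.852 -4.017 -2.784
v 1.685 -2.078 -3.491
v 1.467 -2.031 -3.58
v 1.288 -2.054 -3.739
v 1.185 -2.142 -3.937
v 1.177 -2.278 -4.135
v 1.267 -2.435 -4.294
v 1.436 -2.581 -4.382
v 1.651 -2.688 -4.381
v 1.87 -2.735 -4.293
v 2.048 -2.712 -4.134
v 2.152 -2.624 -3.935
v 2.159 -2.488 -3.737
v 2.069 -2.331 -3.579
f 2 1 4
f 2 4 3
f 4 1 5
f 4 5 3
f 5 1 6
f 5 6 3
f 6 1 7
f 6 7 3
f 7 1 8
f 7 8 3
f 8 1 9
f 8 9 3
f 9 1 10
f 9 10 3
f 10 1 2
f 10 2 3
f 12 11 14
f 12 14 13
f 14 11 15
f 14 15 13
f 15 11 16
f 15 16 13
f 16 11 17
f 16 17 13
f 17 11 18
f 17 18 13
f 18 11 19
f 18 19 13
f 19 11 20
f 19 20 13
f 20 11 21
f 20 21 13
f 21 11 22
f 21 22 13
f 22 11 23
f 22 23 13
f 23 11 24
f 23 24 13
f 24 11 25
f 24 25 13
f 25 11 26
f 25 26 13
f 26 11 12
f 26 12 13



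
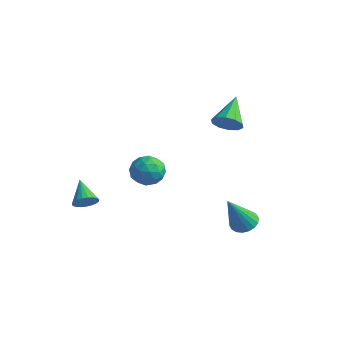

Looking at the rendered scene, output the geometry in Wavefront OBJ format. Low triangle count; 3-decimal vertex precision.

v 3.78 0.395 -2.042
v 4.27 0.118 -2.181
v 3.72 -0.495 -0.478
v 4.356 0.328 -2.058
v 4.328 0.551 -1.932
v 4.191 0.744 -1.828
v 3.973 0.867 -1.766
v 3.717 0.897 -1.758
v 3.473 0.827 -1.807
v 3.29 0.672 -1.903
v 3.204 0.462 -2.026
v 3.232 0.239 -2.152
v 3.369 0.046 -2.256
v 3.587 -0.077 -2.318
v 3.844 -0.107 -2.325
v 4.087 -0.038 -2.276
v 2.085 1.308 2.164
v 2.669 1.494 2.31
v 1.535 2.432 2.936
v 2.565 1.671 1.979
v 2.278 1.709 1.718
v 1.917 1.594 1.628
v 1.62 1.37 1.743
v 1.501 1.122 2.019
v 1.604 0.945 2.35
v 1.891 0.907 2.61
v 2.252 1.022 2.7
v 2.549 1.246 2.585
v -1.864 0.446 -1.661
v -1.37 1.009 -1.775
v -0.99 -0.209 -1.105
v -0.496 0.354 -1.219
v -1.068 0.444 -0.73
v -1.608 0.849 -1.074
v -0.752 -0.049 -1.806
v -1.292 0.356 -2.15
v -0.683 0.703 -1.864
v -0.878 1.008 -1.199
v -1.482 -0.208 -1.681
v -1.677 0.097 -1.016
v -1.694 0.785 -1.767
v -0.666 0.015 -1.113
v -1.002 0.068 -0.826
v -0.712 0.399 -0.893
v -1.833 0.691 -1.355
v -1.543 1.021 -1.421
v -1.366 0.69 -0.808
v -0.817 -0.221 -1.459
v -0.527 0.109 -1.525
v -1.648 0.401 -1.987
v -1.358 0.732 -2.054
v -0.994 0.11 -2.072
v -1 0.936 -1.886
v -0.486 0.551 -1.559
v -0.637 0.314 -1.904
v -0.954 0.552 -2.106
v -1.114 1.115 -1.495
v -0.601 0.73 -1.168
v -0.937 0.783 -0.881
v -1.254 1.021 -1.083
v -0.711 0.935 -1.548
v -1.759 0.07 -1.712
v -1.246 -0.315 -1.385
v -1.106 -0.221 -1.797
v -1.423 0.017 -1.999
v -1.874 0.249 -1.321
v -1.36 -0.136 -0.994
v -1.406 0.248 -0.774
v -1.723 0.486 -0.976
v -1.649 -0.135 -1.332
v -0.996 -3.118 -1.434
v -0.738 -3.235 -0.998
v -1.824 -2.602 -0.806
v -0.656 -3.042 -1.048
v -0.632 -2.861 -1.166
v -0.672 -2.726 -1.329
v -0.767 -2.658 -1.511
v -0.902 -2.67 -1.68
v -1.054 -2.759 -1.805
v -1.195 -2.911 -1.867
v -1.302 -3.098 -1.854
v -1.356 -3.289 -1.768
v -1.348 -3.451 -1.624
v -1.279 -3.555 -1.448
v -1.161 -3.583 -1.269
v -1.015 -3.531 -1.118
v -0.865 -3.408 -1.022
f 2 1 4
f 2 4 3
f 4 1 5
f 4 5 3
f 5 1 6
f 5 6 3
f 6 1 7
f 6 7 3
f 7 1 8
f 7 8 3
f 8 1 9
f 8 9 3
f 9 1 10
f 9 10 3
f 10 1 11
f 10 11 3
f 11 1 12
f 11 12 3
f 12 1 13
f 12 13 3
f 13 1 14
f 13 14 3
f 14 1 15
f 14 15 3
f 15 1 16
f 15 16 3
f 16 1 2
f 16 2 3
f 18 17 20
f 18 20 19
f 20 17 21
f 20 21 19
f 21 17 22
f 21 22 19
f 22 17 23
f 22 23 19
f 23 17 24
f 23 24 19
f 24 17 25
f 24 25 19
f 25 17 26
f 25 26 19
f 26 17 27
f 26 27 19
f 27 17 28
f 27 28 19
f 28 17 18
f 28 18 19
f 29 66 45
f 66 40 69
f 45 69 34
f 66 69 45
f 29 45 41
f 45 34 46
f 41 46 30
f 45 46 41
f 29 41 50
f 41 30 51
f 50 51 36
f 41 51 50
f 29 50 62
f 50 36 65
f 62 65 39
f 50 65 62
f 29 62 66
f 62 39 70
f 66 70 40
f 62 70 66
f 30 46 57
f 46 34 60
f 57 60 38
f 46 60 57
f 34 69 47
f 69 40 68
f 47 68 33
f 69 68 47
f 40 70 67
f 70 39 63
f 67 63 31
f 70 63 67
f 39 65 64
f 65 36 52
f 64 52 35
f 65 52 64
f 36 51 56
f 51 30 53
f 56 53 37
f 51 53 56
f 32 58 44
f 58 38 59
f 44 59 33
f 58 59 44
f 32 44 42
f 44 33 43
f 42 43 31
f 44 43 42
f 32 42 49
f 42 31 48
f 49 48 35
f 42 48 49
f 32 49 54
f 49 35 55
f 54 55 37
f 49 55 54
f 32 54 58
f 54 37 61
f 58 61 38
f 54 61 58
f 33 59 47
f 59 38 60
f 47 60 34
f 59 60 47
f 31 43 67
f 43 33 68
f 67 68 40
f 43 68 67
f 35 48 64
f 48 31 63
f 64 63 39
f 48 63 64
f 37 55 56
f 55 35 52
f 56 52 36
f 55 52 56
f 38 61 57
f 61 37 53
f 57 53 30
f 61 53 57
f 72 71 74
f 72 74 73
f 74 71 75
f 74 75 73
f 75 71 76
f 75 76 73
f 76 71 77
f 76 77 73
f 77 71 78
f 77 78 73
f 78 71 79
f 78 79 73
f 79 71 80
f 79 80 73
f 80 71 81
f 80 81 73
f 81 71 82
f 81 82 73
f 82 71 83
f 82 83 73
f 83 71 84
f 83 84 73
f 84 71 85
f 84 85 73
f 85 71 86
f 85 86 73
f 86 71 87
f 86 87 73
f 87 71 72
f 87 72 73



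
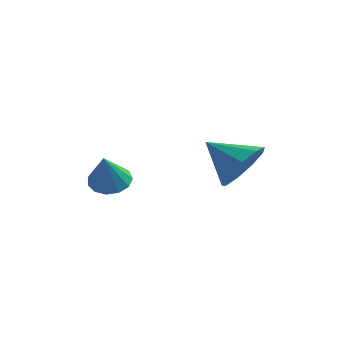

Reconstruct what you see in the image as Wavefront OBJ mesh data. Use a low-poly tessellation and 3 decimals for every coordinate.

v 1.018 1.699 -2.159
v 1.332 2.079 -1.607
v 0.062 1.621 -1.561
v 1.105 2.397 -1.928
v 0.837 2.389 -2.358
v 0.653 2.058 -2.694
v 0.64 1.559 -2.78
v 0.804 1.126 -2.576
v 1.068 0.961 -2.176
v 1.308 1.142 -1.769
v 1.412 1.583 -1.544
v -1.868 0.62 -2.835
v -1.359 0.639 -2.944
v -1.652 0.08 -1.925
v -1.419 0.879 -2.787
v -1.621 1.037 -2.646
v -1.902 1.063 -2.564
v -2.171 0.948 -2.569
v -2.344 0.729 -2.658
v -2.366 0.475 -2.803
v -2.229 0.268 -2.959
v -1.978 0.172 -3.075
v -1.692 0.219 -3.115
v -1.461 0.393 -3.066
f 2 1 4
f 2 4 3
f 4 1 5
f 4 5 3
f 5 1 6
f 5 6 3
f 6 1 7
f 6 7 3
f 7 1 8
f 7 8 3
f 8 1 9
f 8 9 3
f 9 1 10
f 9 10 3
f 10 1 11
f 10 11 3
f 11 1 2
f 11 2 3
f 13 12 15
f 13 15 14
f 15 12 16
f 15 16 14
f 16 12 17
f 16 17 14
f 17 12 18
f 17 18 14
f 18 12 19
f 18 19 14
f 19 12 20
f 19 20 14
f 20 12 21
f 20 21 14
f 21 12 22
f 21 22 14
f 22 12 23
f 22 23 14
f 23 12 24
f 23 24 14
f 24 12 13
f 24 13 14



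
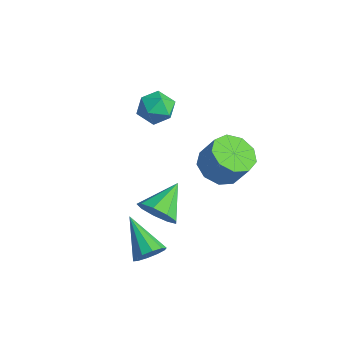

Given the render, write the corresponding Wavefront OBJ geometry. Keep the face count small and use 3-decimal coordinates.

v 0.378 0.067 -0.636
v 0.897 0.599 -1.125
v -0.178 1.353 0.176
v 0.354 0.535 -1.393
v -0.178 0.251 -1.307
v -0.45 -0.119 -0.907
v -0.335 -0.402 -0.381
v 0.114 -0.466 0.026
v 0.685 -0.28 0.123
v 1.113 0.067 -0.135
v 1.197 0.415 -0.628
v 1.133 -0.716 -2.175
v 1.504 -0.819 -1.591
v -0.473 -0.644 -1.145
v 1.479 -0.392 -1.66
v 1.321 -0.09 -1.926
v 1.092 -0.026 -2.287
v 0.879 -0.226 -2.606
v 0.762 -0.614 -2.76
v 0.788 -1.04 -2.691
v 0.945 -1.342 -2.425
v 1.174 -1.406 -2.063
v 1.388 -1.206 -1.745
v -2.569 2.503 1.891
v -2.11 2.163 2.522
v -3.71 1.937 2.418
v -3.251 1.597 3.049
v -3.367 2.44 3.013
v -2.662 2.79 2.687
v -3.158 1.31 2.253
v -2.453 1.66 1.927
v -2.473 1.426 2.746
v -2.603 2.125 3.216
v -3.217 1.975 1.724
v -3.347 2.674 2.194
v -1.075 3.831 -0.656
v -0.553 4.544 -1.125
v 0.057 4.842 0.007
v -0.465 4.129 0.476
v -1.136 4.804 -0.879
v -0.526 5.102 0.253
v -1.691 4.609 -0.529
v -1.081 4.907 0.603
v -1.957 4.05 -0.238
v -1.347 4.348 0.894
v -1.811 3.388 -0.143
v -1.2 3.686 0.989
v -1.32 2.934 -0.288
v -0.71 3.232 0.844
v -0.715 2.899 -0.605
v -0.105 3.198 0.527
v -0.278 3.301 -0.946
v 0.332 3.599 0.186
v -0.215 3.95 -1.151
v 0.396 4.248 -0.019
f 2 1 4
f 2 4 3
f 4 1 5
f 4 5 3
f 5 1 6
f 5 6 3
f 6 1 7
f 6 7 3
f 7 1 8
f 7 8 3
f 8 1 9
f 8 9 3
f 9 1 10
f 9 10 3
f 10 1 11
f 10 11 3
f 11 1 2
f 11 2 3
f 13 12 15
f 13 15 14
f 15 12 16
f 15 16 14
f 16 12 17
f 16 17 14
f 17 12 18
f 17 18 14
f 18 12 19
f 18 19 14
f 19 12 20
f 19 20 14
f 20 12 21
f 20 21 14
f 21 12 22
f 21 22 14
f 22 12 23
f 22 23 14
f 23 12 13
f 23 13 14
f 24 35 29
f 24 29 25
f 24 25 31
f 24 31 34
f 24 34 35
f 25 29 33
f 29 35 28
f 35 34 26
f 34 31 30
f 31 25 32
f 27 33 28
f 27 28 26
f 27 26 30
f 27 30 32
f 27 32 33
f 28 33 29
f 26 28 35
f 30 26 34
f 32 30 31
f 33 32 25
f 37 36 40
f 37 40 38
f 38 40 41
f 38 41 39
f 40 36 42
f 40 42 41
f 41 42 43
f 41 43 39
f 42 36 44
f 42 44 43
f 43 44 45
f 43 45 39
f 44 36 46
f 44 46 45
f 45 46 47
f 45 47 39
f 46 36 48
f 46 48 47
f 47 48 49
f 47 49 39
f 48 36 50
f 48 50 49
f 49 50 51
f 49 51 39
f 50 36 52
f 50 52 51
f 51 52 53
f 51 53 39
f 52 36 54
f 52 54 53
f 53 54 55
f 53 55 39
f 54 36 37
f 54 37 55
f 55 37 38
f 55 38 39



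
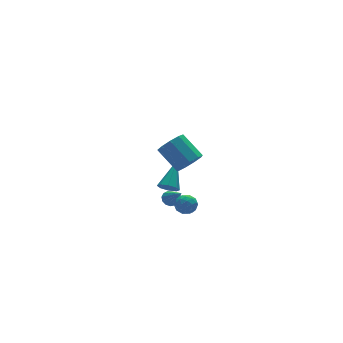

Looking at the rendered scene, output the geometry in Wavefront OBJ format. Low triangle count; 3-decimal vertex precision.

v 0.708 -4.139 2.619
v 1.506 -3.921 2.677
v 1.091 -2.662 3.659
v 0.292 -2.881 3.601
v 1.264 -3.657 2.236
v 0.849 -2.398 3.219
v 0.762 -3.619 1.975
v 0.346 -2.36 2.957
v 0.234 -3.824 2.014
v -0.181 -2.565 2.997
v -0.072 -4.177 2.337
v -0.488 -2.918 3.32
v -0.013 -4.512 2.791
v -0.429 -3.254 3.774
v 0.383 -4.673 3.165
v -0.033 -3.415 4.148
v 0.931 -4.584 3.283
v 0.515 -3.326 4.266
v 1.375 -4.287 3.09
v 0.959 -3.029 4.073
v 2.481 0.967 -4.04
v 2.986 0.901 -4.141
v 2.559 -0.107 -2.94
v 2.97 1.109 -3.936
v 2.798 1.273 -3.764
v 2.526 1.34 -3.68
v 2.239 1.288 -3.71
v 2.029 1.135 -3.844
v 1.962 0.928 -4.041
v 2.06 0.734 -4.238
v 2.292 0.614 -4.372
v 2.583 0.606 -4.4
v 2.842 0.713 -4.314
v 3.066 2.207 -4.147
v 3.552 2.151 -4.574
v 4.274 3.293 -2.913
v 3.272 2.555 -4.655
v 2.872 2.754 -4.439
v 2.585 2.633 -4.051
v 2.579 2.263 -3.719
v 2.859 1.859 -3.638
v 3.26 1.66 -3.855
v 3.547 1.78 -4.243
v 2.328 -0.269 -3.039
v 2.669 -0.295 -3.63
v 2.191 -1.365 -3.07
v 2.532 -1.391 -3.661
v 2.862 -1.236 -3.083
v 2.946 -0.558 -3.064
v 1.914 -1.102 -3.636
v 1.998 -0.424 -3.617
v 2.413 -0.81 -3.999
v 2.999 -0.893 -3.658
v 1.861 -0.767 -3.042
v 2.447 -0.85 -2.701
v 2.511 -0.185 -3.332
v 2.349 -1.475 -3.368
v 2.543 -1.383 -3.028
v 2.744 -1.399 -3.376
v 2.674 -0.34 -2.999
v 2.874 -0.356 -3.347
v 2.987 -0.909 -3.025
v 1.986 -1.304 -3.353
v 2.186 -1.32 -3.701
v 2.116 -0.261 -3.324
v 2.317 -0.277 -3.672
v 1.873 -0.751 -3.675
v 2.561 -0.503 -3.896
v 2.48 -1.148 -3.915
v 2.117 -0.978 -3.9
v 2.166 -0.579 -3.889
v 2.905 -0.552 -3.695
v 2.825 -1.197 -3.714
v 3.018 -1.105 -3.374
v 3.068 -0.707 -3.363
v 2.755 -0.855 -3.913
v 2.035 -0.463 -2.986
v 1.955 -1.108 -3.005
v 1.792 -0.953 -3.337
v 1.842 -0.555 -3.326
v 2.38 -0.512 -2.785
v 2.299 -1.157 -2.804
v 2.694 -1.081 -2.811
v 2.743 -0.682 -2.8
v 2.105 -0.805 -2.787
f 2 1 5
f 2 5 3
f 3 5 6
f 3 6 4
f 5 1 7
f 5 7 6
f 6 7 8
f 6 8 4
f 7 1 9
f 7 9 8
f 8 9 10
f 8 10 4
f 9 1 11
f 9 11 10
f 10 11 12
f 10 12 4
f 11 1 13
f 11 13 12
f 12 13 14
f 12 14 4
f 13 1 15
f 13 15 14
f 14 15 16
f 14 16 4
f 15 1 17
f 15 17 16
f 16 17 18
f 16 18 4
f 17 1 19
f 17 19 18
f 18 19 20
f 18 20 4
f 19 1 2
f 19 2 20
f 20 2 3
f 20 3 4
f 22 21 24
f 22 24 23
f 24 21 25
f 24 25 23
f 25 21 26
f 25 26 23
f 26 21 27
f 26 27 23
f 27 21 28
f 27 28 23
f 28 21 29
f 28 29 23
f 29 21 30
f 29 30 23
f 30 21 31
f 30 31 23
f 31 21 32
f 31 32 23
f 32 21 33
f 32 33 23
f 33 21 22
f 33 22 23
f 35 34 37
f 35 37 36
f 37 34 38
f 37 38 36
f 38 34 39
f 38 39 36
f 39 34 40
f 39 40 36
f 40 34 41
f 40 41 36
f 41 34 42
f 41 42 36
f 42 34 43
f 42 43 36
f 43 34 35
f 43 35 36
f 44 81 60
f 81 55 84
f 60 84 49
f 81 84 60
f 44 60 56
f 60 49 61
f 56 61 45
f 60 61 56
f 44 56 65
f 56 45 66
f 65 66 51
f 56 66 65
f 44 65 77
f 65 51 80
f 77 80 54
f 65 80 77
f 44 77 81
f 77 54 85
f 81 85 55
f 77 85 81
f 45 61 72
f 61 49 75
f 72 75 53
f 61 75 72
f 49 84 62
f 84 55 83
f 62 83 48
f 84 83 62
f 55 85 82
f 85 54 78
f 82 78 46
f 85 78 82
f 54 80 79
f 80 51 67
f 79 67 50
f 80 67 79
f 51 66 71
f 66 45 68
f 71 68 52
f 66 68 71
f 47 73 59
f 73 53 74
f 59 74 48
f 73 74 59
f 47 59 57
f 59 48 58
f 57 58 46
f 59 58 57
f 47 57 64
f 57 46 63
f 64 63 50
f 57 63 64
f 47 64 69
f 64 50 70
f 69 70 52
f 64 70 69
f 47 69 73
f 69 52 76
f 73 76 53
f 69 76 73
f 48 74 62
f 74 53 75
f 62 75 49
f 74 75 62
f 46 58 82
f 58 48 83
f 82 83 55
f 58 83 82
f 50 63 79
f 63 46 78
f 79 78 54
f 63 78 79
f 52 70 71
f 70 50 67
f 71 67 51
f 70 67 71
f 53 76 72
f 76 52 68
f 72 68 45
f 76 68 72



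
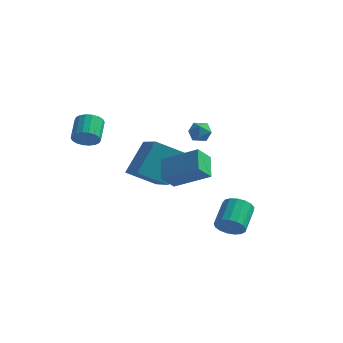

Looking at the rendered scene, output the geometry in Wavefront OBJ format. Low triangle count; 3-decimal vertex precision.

v -0.017 -1.816 -0.876
v -1.253 -2.736 0.015
v 0.261 -0.508 0.858
v -0.976 -1.428 1.749
v 1.456 -3.092 -0.149
v 0.219 -4.012 0.742
v 1.733 -1.784 1.585
v 0.497 -2.704 2.476
v -2.65 -4.158 2.536
v -1.976 -3.834 2.479
v -2.416 -2.778 3.287
v -3.09 -3.102 3.344
v -2.143 -3.705 2.22
v -2.582 -2.649 3.028
v -2.41 -3.666 2.024
v -2.849 -2.61 2.831
v -2.724 -3.724 1.929
v -3.164 -2.668 2.736
v -3.024 -3.868 1.954
v -3.464 -2.813 2.762
v -3.25 -4.07 2.095
v -3.69 -3.014 2.902
v -3.357 -4.289 2.323
v -3.797 -3.233 3.13
v -3.324 -4.482 2.593
v -3.764 -3.426 3.401
v -3.158 -4.611 2.852
v -3.597 -3.555 3.66
v -2.891 -4.65 3.049
v -3.33 -3.594 3.856
v -2.576 -4.592 3.144
v -3.016 -3.536 3.951
v -2.276 -4.447 3.118
v -2.716 -3.392 3.926
v -2.05 -4.246 2.978
v -2.49 -3.19 3.785
v -1.943 -4.027 2.75
v -2.383 -2.971 3.557
v 3.861 -1.172 -3.279
v 4.548 -0.834 -3.599
v 4.286 0.55 -2.701
v 3.599 0.212 -2.381
v 4.262 -0.724 -3.851
v 4 0.659 -2.954
v 3.884 -0.717 -3.973
v 3.621 0.666 -3.075
v 3.5 -0.814 -3.935
v 3.238 0.569 -3.038
v 3.2 -0.993 -3.747
v 2.937 0.39 -2.85
v 3.05 -1.213 -3.452
v 2.788 0.17 -2.554
v 3.087 -1.424 -3.117
v 2.825 -0.04 -2.219
v 3.301 -1.576 -2.819
v 3.039 -0.193 -1.921
v 3.643 -1.636 -2.626
v 3.381 -0.253 -1.729
v 4.035 -1.59 -2.583
v 3.773 -0.206 -1.686
v 4.388 -1.448 -2.699
v 4.125 -0.064 -1.802
v 4.619 -1.242 -2.948
v 4.357 0.141 -2.051
v 4.677 -1.021 -3.273
v 4.415 0.363 -2.375
v -0.777 2.882 1.099
v -0.287 3.189 0.661
v 0.087 2.471 1.779
v 0.577 2.778 1.341
v 0.147 3.193 1.752
v -0.387 3.447 1.332
v 0.187 2.213 1.108
v -0.347 2.467 0.688
v 0.309 2.776 0.667
v 0.284 3.382 1.065
v -0.484 2.278 1.375
v -0.509 2.884 1.773
v 1.891 -4.551 0.881
v 1.309 -3.581 1.722
v 2.14 -3.748 0.126
v 1.558 -2.778 0.967
v 3.782 -4.242 1.833
v 3.2 -3.272 2.674
v 4.031 -3.439 1.078
v 3.449 -2.469 1.919
f 2 4 1
f 5 2 1
f 1 4 3
f 3 5 1
f 2 8 4
f 6 2 5
f 6 8 2
f 4 8 3
f 7 5 3
f 3 8 7
f 7 6 5
f 8 6 7
f 10 9 13
f 10 13 11
f 11 13 14
f 11 14 12
f 13 9 15
f 13 15 14
f 14 15 16
f 14 16 12
f 15 9 17
f 15 17 16
f 16 17 18
f 16 18 12
f 17 9 19
f 17 19 18
f 18 19 20
f 18 20 12
f 19 9 21
f 19 21 20
f 20 21 22
f 20 22 12
f 21 9 23
f 21 23 22
f 22 23 24
f 22 24 12
f 23 9 25
f 23 25 24
f 24 25 26
f 24 26 12
f 25 9 27
f 25 27 26
f 26 27 28
f 26 28 12
f 27 9 29
f 27 29 28
f 28 29 30
f 28 30 12
f 29 9 31
f 29 31 30
f 30 31 32
f 30 32 12
f 31 9 33
f 31 33 32
f 32 33 34
f 32 34 12
f 33 9 35
f 33 35 34
f 34 35 36
f 34 36 12
f 35 9 37
f 35 37 36
f 36 37 38
f 36 38 12
f 37 9 10
f 37 10 38
f 38 10 11
f 38 11 12
f 40 39 43
f 40 43 41
f 41 43 44
f 41 44 42
f 43 39 45
f 43 45 44
f 44 45 46
f 44 46 42
f 45 39 47
f 45 47 46
f 46 47 48
f 46 48 42
f 47 39 49
f 47 49 48
f 48 49 50
f 48 50 42
f 49 39 51
f 49 51 50
f 50 51 52
f 50 52 42
f 51 39 53
f 51 53 52
f 52 53 54
f 52 54 42
f 53 39 55
f 53 55 54
f 54 55 56
f 54 56 42
f 55 39 57
f 55 57 56
f 56 57 58
f 56 58 42
f 57 39 59
f 57 59 58
f 58 59 60
f 58 60 42
f 59 39 61
f 59 61 60
f 60 61 62
f 60 62 42
f 61 39 63
f 61 63 62
f 62 63 64
f 62 64 42
f 63 39 65
f 63 65 64
f 64 65 66
f 64 66 42
f 65 39 40
f 65 40 66
f 66 40 41
f 66 41 42
f 67 78 72
f 67 72 68
f 67 68 74
f 67 74 77
f 67 77 78
f 68 72 76
f 72 78 71
f 78 77 69
f 77 74 73
f 74 68 75
f 70 76 71
f 70 71 69
f 70 69 73
f 70 73 75
f 70 75 76
f 71 76 72
f 69 71 78
f 73 69 77
f 75 73 74
f 76 75 68
f 80 82 79
f 83 80 79
f 79 82 81
f 81 83 79
f 80 86 82
f 84 80 83
f 84 86 80
f 82 86 81
f 85 83 81
f 81 86 85
f 85 84 83
f 86 84 85



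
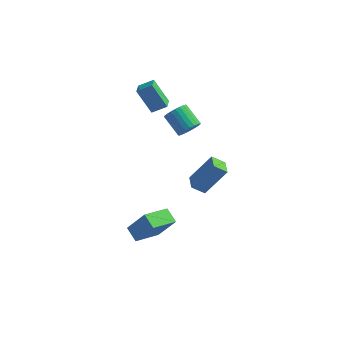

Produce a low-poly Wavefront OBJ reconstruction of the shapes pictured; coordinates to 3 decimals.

v -0.753 2.988 2.43
v -1.704 3.249 3.899
v -0.876 3.808 2.204
v -1.827 4.07 3.674
v 0.087 3.25 2.926
v -0.864 3.512 4.396
v -0.036 4.071 2.701
v -0.987 4.332 4.17
v 3.112 0.108 -1.371
v 2.383 -0.112 -0.804
v 2.757 1.049 -1.462
v 2.028 0.829 -0.894
v 4.232 0.691 0.294
v 3.503 0.471 0.862
v 3.877 1.632 0.204
v 3.148 1.412 0.771
v -0.908 -1.673 -3.929
v 0.112 -1.667 -2.422
v 0 -0.223 -4.549
v 1.02 -0.217 -3.041
v -0.24 -2.283 -4.379
v 0.78 -2.277 -2.871
v 0.668 -0.833 -4.998
v 1.688 -0.827 -3.491
v 1.478 2.94 1.454
v 2.017 3.198 1.906
v 0.982 3.938 2.719
v 0.442 3.68 2.266
v 2.008 3.408 1.703
v 0.972 4.148 2.516
v 1.918 3.547 1.462
v 0.882 4.287 2.274
v 1.761 3.594 1.219
v 0.725 4.334 2.032
v 1.561 3.541 1.012
v 0.525 4.281 1.825
v 1.348 3.396 0.873
v 0.312 4.136 1.685
v 1.155 3.182 0.822
v 0.119 3.922 1.634
v 1.011 2.932 0.867
v -0.024 3.672 1.679
v 0.938 2.682 1.001
v -0.097 3.422 1.814
v 0.948 2.472 1.204
v -0.088 3.212 2.017
v 1.038 2.333 1.446
v 0.002 3.073 2.258
v 1.195 2.286 1.688
v 0.159 3.026 2.501
v 1.395 2.339 1.895
v 0.359 3.079 2.708
v 1.608 2.484 2.035
v 0.572 3.224 2.847
v 1.801 2.698 2.086
v 0.765 3.438 2.898
v 1.944 2.948 2.041
v 0.909 3.688 2.853
f 2 4 1
f 5 2 1
f 1 4 3
f 3 5 1
f 2 8 4
f 6 2 5
f 6 8 2
f 4 8 3
f 7 5 3
f 3 8 7
f 7 6 5
f 8 6 7
f 10 12 9
f 13 10 9
f 9 12 11
f 11 13 9
f 10 16 12
f 14 10 13
f 14 16 10
f 12 16 11
f 15 13 11
f 11 16 15
f 15 14 13
f 16 14 15
f 18 20 17
f 21 18 17
f 17 20 19
f 19 21 17
f 18 24 20
f 22 18 21
f 22 24 18
f 20 24 19
f 23 21 19
f 19 24 23
f 23 22 21
f 24 22 23
f 26 25 29
f 26 29 27
f 27 29 30
f 27 30 28
f 29 25 31
f 29 31 30
f 30 31 32
f 30 32 28
f 31 25 33
f 31 33 32
f 32 33 34
f 32 34 28
f 33 25 35
f 33 35 34
f 34 35 36
f 34 36 28
f 35 25 37
f 35 37 36
f 36 37 38
f 36 38 28
f 37 25 39
f 37 39 38
f 38 39 40
f 38 40 28
f 39 25 41
f 39 41 40
f 40 41 42
f 40 42 28
f 41 25 43
f 41 43 42
f 42 43 44
f 42 44 28
f 43 25 45
f 43 45 44
f 44 45 46
f 44 46 28
f 45 25 47
f 45 47 46
f 46 47 48
f 46 48 28
f 47 25 49
f 47 49 48
f 48 49 50
f 48 50 28
f 49 25 51
f 49 51 50
f 50 51 52
f 50 52 28
f 51 25 53
f 51 53 52
f 52 53 54
f 52 54 28
f 53 25 55
f 53 55 54
f 54 55 56
f 54 56 28
f 55 25 57
f 55 57 56
f 56 57 58
f 56 58 28
f 57 25 26
f 57 26 58
f 58 26 27
f 58 27 28



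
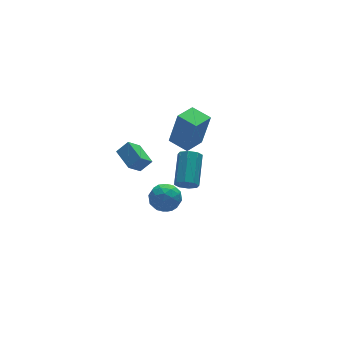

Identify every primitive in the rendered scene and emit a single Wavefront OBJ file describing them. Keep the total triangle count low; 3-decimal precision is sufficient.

v -1.15 2.949 -0.475
v -1.966 2.713 0.359
v -1.244 4.363 -0.166
v -2.059 4.127 0.668
v -0.461 2.853 0.172
v -1.276 2.617 1.006
v -0.554 4.267 0.481
v -1.37 4.031 1.315
v 1.094 1.684 1.456
v 1.552 1.524 3.571
v 0.538 2.829 1.663
v 0.995 2.669 3.778
v 2.305 2.311 1.242
v 2.762 2.151 3.357
v 1.748 3.456 1.449
v 2.206 3.296 3.564
v -1.208 -2.902 3.3
v -0.667 -3.009 2.938
v 0.27 -1.526 3.899
v -0.272 -1.418 4.26
v -0.978 -2.674 2.724
v -0.042 -1.191 3.685
v -1.425 -2.472 2.848
v -0.488 -0.989 3.808
v -1.744 -2.522 3.236
v -0.808 -1.039 4.197
v -1.75 -2.794 3.661
v -0.813 -1.311 4.622
v -1.438 -3.129 3.875
v -0.502 -1.646 4.836
v -0.992 -3.331 3.752
v -0.055 -1.848 4.712
v -0.672 -3.281 3.363
v 0.264 -1.798 4.324
v -3.194 -2.95 3.454
v -2.606 -3.347 2.876
v -3.054 -4.093 4.384
v -2.466 -4.49 3.806
v -2.224 -3.73 4.254
v -2.31 -3.024 3.679
v -3.35 -4.416 3.581
v -3.436 -3.71 3.006
v -2.702 -4.254 2.955
v -2.007 -3.83 3.371
v -3.653 -3.61 3.889
v -2.958 -3.186 4.305
v -2.912 -3.048 3.083
v -2.748 -4.392 4.177
v -2.605 -3.945 4.44
v -2.26 -4.179 4.1
v -2.738 -2.858 3.555
v -2.393 -3.092 3.216
v -2.168 -3.317 4.026
v -3.267 -4.348 4.044
v -2.922 -4.582 3.705
v -3.4 -3.261 3.16
v -3.055 -3.495 2.82
v -3.492 -4.123 3.234
v -2.623 -3.815 2.79
v -2.541 -4.486 3.337
v -3.06 -4.443 3.204
v -3.111 -4.028 2.866
v -2.215 -3.566 3.035
v -2.132 -4.237 3.581
v -1.99 -3.791 3.845
v -2.041 -3.375 3.507
v -2.271 -4.098 3.081
v -3.528 -3.203 3.679
v -3.445 -3.874 4.225
v -3.619 -4.065 3.753
v -3.67 -3.649 3.415
v -3.119 -2.954 3.923
v -3.037 -3.625 4.47
v -2.549 -3.412 4.394
v -2.6 -2.997 4.056
v -3.389 -3.342 4.179
f 2 4 1
f 5 2 1
f 1 4 3
f 3 5 1
f 2 8 4
f 6 2 5
f 6 8 2
f 4 8 3
f 7 5 3
f 3 8 7
f 7 6 5
f 8 6 7
f 10 12 9
f 13 10 9
f 9 12 11
f 11 13 9
f 10 16 12
f 14 10 13
f 14 16 10
f 12 16 11
f 15 13 11
f 11 16 15
f 15 14 13
f 16 14 15
f 18 17 21
f 18 21 19
f 19 21 22
f 19 22 20
f 21 17 23
f 21 23 22
f 22 23 24
f 22 24 20
f 23 17 25
f 23 25 24
f 24 25 26
f 24 26 20
f 25 17 27
f 25 27 26
f 26 27 28
f 26 28 20
f 27 17 29
f 27 29 28
f 28 29 30
f 28 30 20
f 29 17 31
f 29 31 30
f 30 31 32
f 30 32 20
f 31 17 33
f 31 33 32
f 32 33 34
f 32 34 20
f 33 17 18
f 33 18 34
f 34 18 19
f 34 19 20
f 35 72 51
f 72 46 75
f 51 75 40
f 72 75 51
f 35 51 47
f 51 40 52
f 47 52 36
f 51 52 47
f 35 47 56
f 47 36 57
f 56 57 42
f 47 57 56
f 35 56 68
f 56 42 71
f 68 71 45
f 56 71 68
f 35 68 72
f 68 45 76
f 72 76 46
f 68 76 72
f 36 52 63
f 52 40 66
f 63 66 44
f 52 66 63
f 40 75 53
f 75 46 74
f 53 74 39
f 75 74 53
f 46 76 73
f 76 45 69
f 73 69 37
f 76 69 73
f 45 71 70
f 71 42 58
f 70 58 41
f 71 58 70
f 42 57 62
f 57 36 59
f 62 59 43
f 57 59 62
f 38 64 50
f 64 44 65
f 50 65 39
f 64 65 50
f 38 50 48
f 50 39 49
f 48 49 37
f 50 49 48
f 38 48 55
f 48 37 54
f 55 54 41
f 48 54 55
f 38 55 60
f 55 41 61
f 60 61 43
f 55 61 60
f 38 60 64
f 60 43 67
f 64 67 44
f 60 67 64
f 39 65 53
f 65 44 66
f 53 66 40
f 65 66 53
f 37 49 73
f 49 39 74
f 73 74 46
f 49 74 73
f 41 54 70
f 54 37 69
f 70 69 45
f 54 69 70
f 43 61 62
f 61 41 58
f 62 58 42
f 61 58 62
f 44 67 63
f 67 43 59
f 63 59 36
f 67 59 63



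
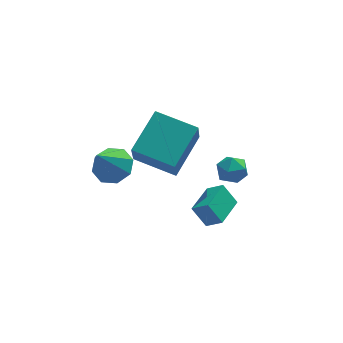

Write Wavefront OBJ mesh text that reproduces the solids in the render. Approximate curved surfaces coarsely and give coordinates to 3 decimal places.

v 1.507 0.366 -1.488
v 2.236 0.461 -1.527
v 1.664 -0.541 -0.733
v 2.393 -0.446 -0.772
v 1.974 0.058 -0.437
v 1.876 0.618 -0.904
v 2.024 -0.698 -1.356
v 1.926 -0.138 -1.823
v 2.555 -0.197 -1.445
v 2.524 0.27 -0.877
v 1.376 -0.35 -1.383
v 1.345 0.117 -0.815
v -2.869 -0.05 0.073
v -2.267 -0.691 0.046
v -3.591 -0.79 1.607
v -2.06 -0.158 0.401
v -2.327 0.439 0.564
v -2.912 0.749 0.438
v -3.471 0.591 0.099
v -3.679 0.058 -0.256
v -3.412 -0.539 -0.418
v -2.827 -0.849 -0.293
v -0.815 -2.55 1.505
v -0.995 -3.196 2.723
v -2.278 -1.52 1.835
v -2.458 -2.165 3.053
v 0.358 -1.175 2.407
v 0.178 -1.82 3.625
v -1.105 -0.144 2.737
v -1.285 -0.79 3.955
v -0.036 -1.699 -1.656
v 0.527 -2.088 -1.135
v 0.83 -0.511 -1.703
v 1.392 -0.901 -1.182
v 0.468 -2.099 -2.498
v 1.03 -2.489 -1.977
v 1.333 -0.912 -2.545
v 1.896 -1.301 -2.024
f 1 12 6
f 1 6 2
f 1 2 8
f 1 8 11
f 1 11 12
f 2 6 10
f 6 12 5
f 12 11 3
f 11 8 7
f 8 2 9
f 4 10 5
f 4 5 3
f 4 3 7
f 4 7 9
f 4 9 10
f 5 10 6
f 3 5 12
f 7 3 11
f 9 7 8
f 10 9 2
f 14 13 16
f 14 16 15
f 16 13 17
f 16 17 15
f 17 13 18
f 17 18 15
f 18 13 19
f 18 19 15
f 19 13 20
f 19 20 15
f 20 13 21
f 20 21 15
f 21 13 22
f 21 22 15
f 22 13 14
f 22 14 15
f 24 26 23
f 27 24 23
f 23 26 25
f 25 27 23
f 24 30 26
f 28 24 27
f 28 30 24
f 26 30 25
f 29 27 25
f 25 30 29
f 29 28 27
f 30 28 29
f 32 34 31
f 35 32 31
f 31 34 33
f 33 35 31
f 32 38 34
f 36 32 35
f 36 38 32
f 34 38 33
f 37 35 33
f 33 38 37
f 37 36 35
f 38 36 37



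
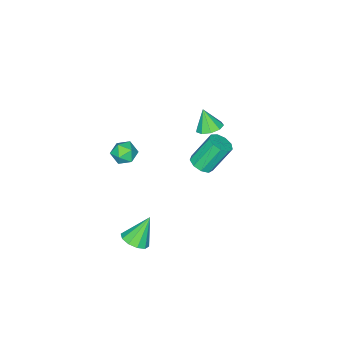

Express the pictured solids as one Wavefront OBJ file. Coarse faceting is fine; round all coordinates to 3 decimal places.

v 1.755 -2.874 -3.941
v 2.386 -2.731 -3.582
v 0.945 -2.626 -2.619
v 2.227 -2.337 -3.752
v 1.889 -2.148 -3.995
v 1.499 -2.236 -4.217
v 1.207 -2.568 -4.334
v 1.124 -3.017 -4.301
v 1.282 -3.411 -4.13
v 1.62 -3.599 -3.888
v 2.01 -3.511 -3.665
v 2.303 -3.179 -3.549
v -3.283 -2.937 -2.136
v -2.76 -2.552 -2.018
v -3.514 -1.979 -0.546
v -4.037 -2.363 -0.664
v -3.065 -2.327 -2.262
v -3.819 -1.753 -0.791
v -3.473 -2.387 -2.447
v -4.227 -1.813 -0.976
v -3.791 -2.704 -2.487
v -4.545 -2.131 -1.015
v -3.872 -3.13 -2.362
v -4.626 -2.557 -0.891
v -3.677 -3.466 -2.131
v -4.431 -2.893 -0.66
v -3.298 -3.554 -1.903
v -4.052 -2.981 -0.431
v -2.912 -3.353 -1.783
v -3.666 -2.78 -0.312
v -2.699 -2.958 -1.828
v -3.453 -2.384 -0.357
v -2.25 -1.672 2.424
v -1.692 -2.023 2.305
v -2.33 -2.148 3.456
v -1.586 -1.621 2.499
v -1.791 -1.243 2.657
v -2.21 -1.066 2.706
v -2.648 -1.172 2.623
v -2.9 -1.512 2.447
v -2.847 -1.927 2.26
v -2.515 -2.222 2.149
v -2.059 -2.26 2.167
v 1.279 -3.376 2.435
v 1.861 -3.628 2.179
v 0.699 -4.012 1.741
v 1.281 -4.264 1.485
v 1.092 -4.42 2.123
v 1.45 -4.027 2.552
v 1.11 -3.613 1.368
v 1.468 -3.22 1.797
v 1.756 -3.774 1.52
v 1.745 -4.273 1.987
v 0.815 -3.367 1.933
v 0.804 -3.866 2.4
f 2 1 4
f 2 4 3
f 4 1 5
f 4 5 3
f 5 1 6
f 5 6 3
f 6 1 7
f 6 7 3
f 7 1 8
f 7 8 3
f 8 1 9
f 8 9 3
f 9 1 10
f 9 10 3
f 10 1 11
f 10 11 3
f 11 1 12
f 11 12 3
f 12 1 2
f 12 2 3
f 14 13 17
f 14 17 15
f 15 17 18
f 15 18 16
f 17 13 19
f 17 19 18
f 18 19 20
f 18 20 16
f 19 13 21
f 19 21 20
f 20 21 22
f 20 22 16
f 21 13 23
f 21 23 22
f 22 23 24
f 22 24 16
f 23 13 25
f 23 25 24
f 24 25 26
f 24 26 16
f 25 13 27
f 25 27 26
f 26 27 28
f 26 28 16
f 27 13 29
f 27 29 28
f 28 29 30
f 28 30 16
f 29 13 31
f 29 31 30
f 30 31 32
f 30 32 16
f 31 13 14
f 31 14 32
f 32 14 15
f 32 15 16
f 34 33 36
f 34 36 35
f 36 33 37
f 36 37 35
f 37 33 38
f 37 38 35
f 38 33 39
f 38 39 35
f 39 33 40
f 39 40 35
f 40 33 41
f 40 41 35
f 41 33 42
f 41 42 35
f 42 33 43
f 42 43 35
f 43 33 34
f 43 34 35
f 44 55 49
f 44 49 45
f 44 45 51
f 44 51 54
f 44 54 55
f 45 49 53
f 49 55 48
f 55 54 46
f 54 51 50
f 51 45 52
f 47 53 48
f 47 48 46
f 47 46 50
f 47 50 52
f 47 52 53
f 48 53 49
f 46 48 55
f 50 46 54
f 52 50 51
f 53 52 45

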